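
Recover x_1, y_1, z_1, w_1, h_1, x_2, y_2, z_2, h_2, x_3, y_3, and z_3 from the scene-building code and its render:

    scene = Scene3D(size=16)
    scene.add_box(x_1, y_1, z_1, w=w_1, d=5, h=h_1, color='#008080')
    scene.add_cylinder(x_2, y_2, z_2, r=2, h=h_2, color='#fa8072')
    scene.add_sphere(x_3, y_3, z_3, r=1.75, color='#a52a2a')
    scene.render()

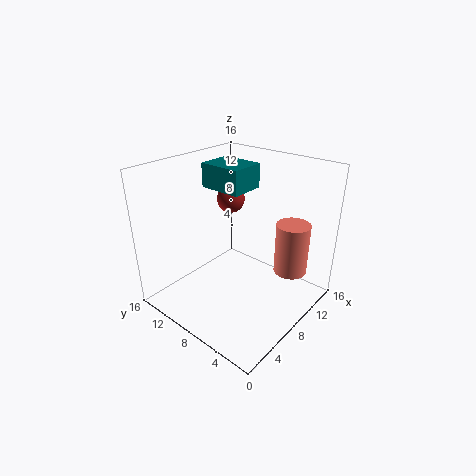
x_1 = 8, y_1 = 8.25, z_1 = 12.75, w_1 = 4, h_1 = 2.75, x_2 = 13.5, y_2 = 4.25, z_2 = 2.5, h_2 = 6.25, x_3 = 12.5, y_3 = 13, z_3 = 10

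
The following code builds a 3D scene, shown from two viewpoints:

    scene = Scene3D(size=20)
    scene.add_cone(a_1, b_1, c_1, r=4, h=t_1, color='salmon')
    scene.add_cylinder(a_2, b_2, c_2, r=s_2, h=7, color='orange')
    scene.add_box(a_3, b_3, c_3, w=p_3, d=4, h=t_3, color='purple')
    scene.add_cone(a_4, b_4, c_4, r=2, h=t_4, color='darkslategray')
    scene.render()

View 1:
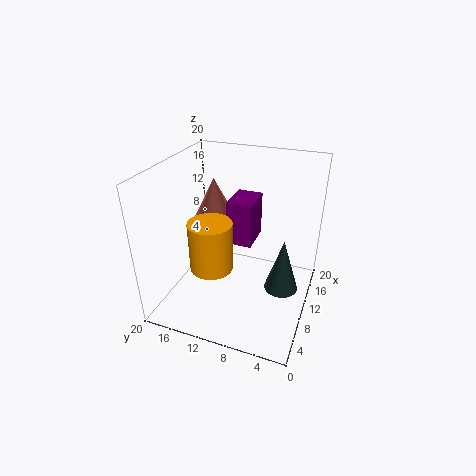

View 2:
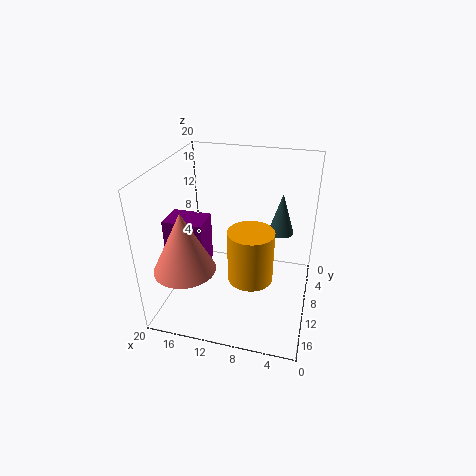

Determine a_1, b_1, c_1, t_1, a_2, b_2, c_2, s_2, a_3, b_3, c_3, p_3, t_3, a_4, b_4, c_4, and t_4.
a_1 = 15.5, b_1 = 16, c_1 = 8, t_1 = 8, a_2 = 7.5, b_2 = 13, c_2 = 6, s_2 = 3, a_3 = 14, b_3 = 9.5, c_3 = 6, p_3 = 5.5, t_3 = 7, a_4 = 5, b_4 = 2.5, c_4 = 7.5, t_4 = 6.5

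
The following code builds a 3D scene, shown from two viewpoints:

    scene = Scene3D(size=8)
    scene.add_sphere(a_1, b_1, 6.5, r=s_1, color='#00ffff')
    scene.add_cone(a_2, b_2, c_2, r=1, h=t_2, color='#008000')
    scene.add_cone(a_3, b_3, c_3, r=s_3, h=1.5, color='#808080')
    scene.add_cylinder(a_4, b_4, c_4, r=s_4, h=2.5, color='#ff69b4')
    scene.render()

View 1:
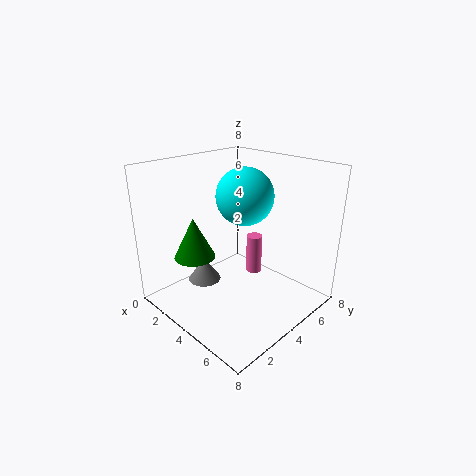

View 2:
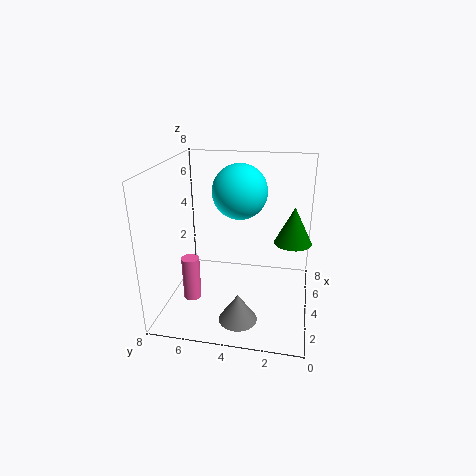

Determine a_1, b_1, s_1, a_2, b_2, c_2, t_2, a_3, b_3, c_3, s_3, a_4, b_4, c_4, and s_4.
a_1 = 4.5, b_1 = 4, s_1 = 1.5, a_2 = 4, b_2 = 1, c_2 = 4, t_2 = 2, a_3 = 1.5, b_3 = 3.5, c_3 = 0.5, s_3 = 1, a_4 = 3, b_4 = 6.5, c_4 = 0.5, s_4 = 0.5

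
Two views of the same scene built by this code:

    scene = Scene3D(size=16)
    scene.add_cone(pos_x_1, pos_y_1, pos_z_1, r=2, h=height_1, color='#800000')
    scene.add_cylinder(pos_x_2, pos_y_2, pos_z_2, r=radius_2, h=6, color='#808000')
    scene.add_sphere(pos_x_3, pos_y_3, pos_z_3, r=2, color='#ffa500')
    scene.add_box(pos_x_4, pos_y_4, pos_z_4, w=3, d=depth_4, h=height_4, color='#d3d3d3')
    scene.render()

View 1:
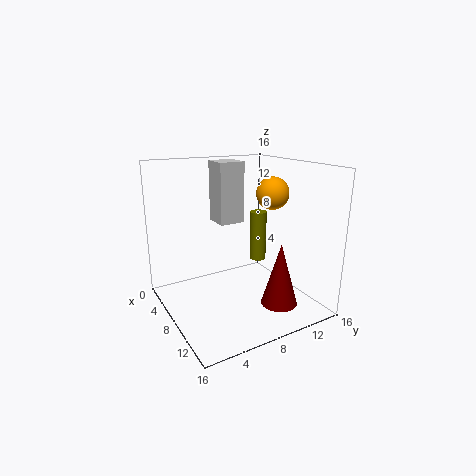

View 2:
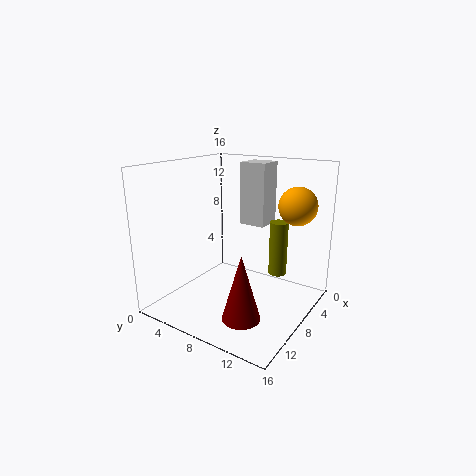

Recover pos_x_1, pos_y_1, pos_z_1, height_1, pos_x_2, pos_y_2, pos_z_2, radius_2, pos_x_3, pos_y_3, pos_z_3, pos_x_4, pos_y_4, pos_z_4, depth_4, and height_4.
pos_x_1 = 12
pos_y_1 = 11
pos_z_1 = 1
height_1 = 7
pos_x_2 = 6
pos_y_2 = 12
pos_z_2 = 4
radius_2 = 1
pos_x_3 = 6
pos_y_3 = 14
pos_z_3 = 12
pos_x_4 = 3
pos_y_4 = 7
pos_z_4 = 9
depth_4 = 3
height_4 = 7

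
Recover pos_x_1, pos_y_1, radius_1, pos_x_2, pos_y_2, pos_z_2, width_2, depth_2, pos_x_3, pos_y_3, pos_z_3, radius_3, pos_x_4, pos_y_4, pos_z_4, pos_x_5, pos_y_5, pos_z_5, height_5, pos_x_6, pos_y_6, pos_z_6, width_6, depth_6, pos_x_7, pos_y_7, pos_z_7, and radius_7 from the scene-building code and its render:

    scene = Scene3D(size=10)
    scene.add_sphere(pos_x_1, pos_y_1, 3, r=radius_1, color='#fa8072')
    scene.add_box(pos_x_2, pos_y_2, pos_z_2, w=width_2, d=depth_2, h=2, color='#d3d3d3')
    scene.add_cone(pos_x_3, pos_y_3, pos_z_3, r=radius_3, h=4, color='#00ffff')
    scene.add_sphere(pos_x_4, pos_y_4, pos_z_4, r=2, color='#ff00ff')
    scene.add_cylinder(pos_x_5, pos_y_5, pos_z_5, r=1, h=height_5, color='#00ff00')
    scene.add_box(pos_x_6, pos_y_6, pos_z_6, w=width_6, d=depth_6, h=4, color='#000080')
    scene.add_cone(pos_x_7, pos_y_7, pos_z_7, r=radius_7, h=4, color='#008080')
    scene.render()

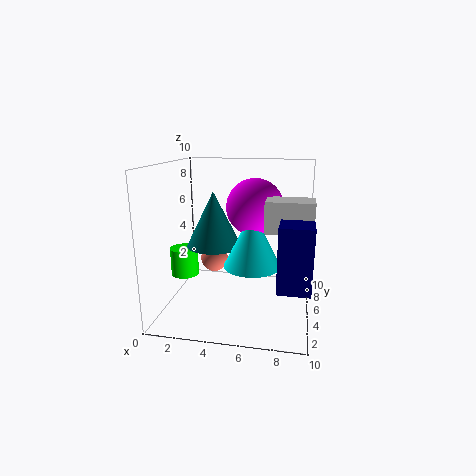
pos_x_1 = 3; pos_y_1 = 6; radius_1 = 1; pos_x_2 = 7; pos_y_2 = 3; pos_z_2 = 6; width_2 = 3; depth_2 = 2; pos_x_3 = 6; pos_y_3 = 5; pos_z_3 = 3; radius_3 = 2; pos_x_4 = 6; pos_y_4 = 6; pos_z_4 = 7; pos_x_5 = 1; pos_y_5 = 5; pos_z_5 = 2; height_5 = 2; pos_x_6 = 8; pos_y_6 = 1; pos_z_6 = 3; width_6 = 2; depth_6 = 2; pos_x_7 = 3; pos_y_7 = 6; pos_z_7 = 4; radius_7 = 2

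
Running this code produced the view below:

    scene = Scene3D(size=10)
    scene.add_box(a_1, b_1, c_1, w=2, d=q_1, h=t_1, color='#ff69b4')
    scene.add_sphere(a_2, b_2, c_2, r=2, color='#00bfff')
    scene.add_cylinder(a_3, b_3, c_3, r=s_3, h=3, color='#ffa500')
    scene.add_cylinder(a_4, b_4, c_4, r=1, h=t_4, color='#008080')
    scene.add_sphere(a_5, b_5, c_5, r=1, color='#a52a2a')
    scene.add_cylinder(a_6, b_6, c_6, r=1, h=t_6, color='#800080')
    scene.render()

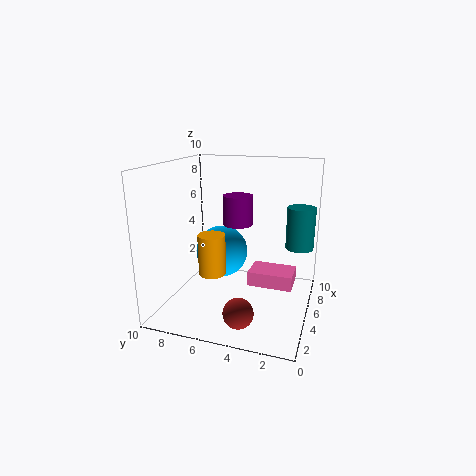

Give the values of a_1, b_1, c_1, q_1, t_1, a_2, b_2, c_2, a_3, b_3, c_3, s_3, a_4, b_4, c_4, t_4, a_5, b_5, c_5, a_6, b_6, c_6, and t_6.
a_1 = 4, b_1 = 1, c_1 = 2, q_1 = 3, t_1 = 1, a_2 = 7, b_2 = 7, c_2 = 3, a_3 = 5, b_3 = 7, c_3 = 2, s_3 = 1, a_4 = 7, b_4 = 1, c_4 = 4, t_4 = 3, a_5 = 2, b_5 = 4, c_5 = 1, a_6 = 5, b_6 = 5, c_6 = 6, t_6 = 2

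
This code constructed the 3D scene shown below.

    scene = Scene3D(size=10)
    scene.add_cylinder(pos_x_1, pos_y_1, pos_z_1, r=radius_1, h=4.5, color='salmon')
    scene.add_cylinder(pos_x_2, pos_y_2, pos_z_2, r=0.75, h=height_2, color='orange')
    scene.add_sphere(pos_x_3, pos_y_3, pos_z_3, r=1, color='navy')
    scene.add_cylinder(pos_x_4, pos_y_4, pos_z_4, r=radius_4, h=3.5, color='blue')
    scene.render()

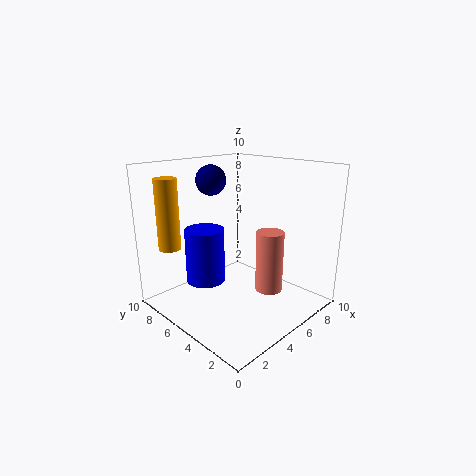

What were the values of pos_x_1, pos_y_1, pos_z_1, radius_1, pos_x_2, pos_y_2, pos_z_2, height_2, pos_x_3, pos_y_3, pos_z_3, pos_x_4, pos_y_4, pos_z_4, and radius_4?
pos_x_1 = 7; pos_y_1 = 3.75; pos_z_1 = 0.75; radius_1 = 1; pos_x_2 = 1.25; pos_y_2 = 7.75; pos_z_2 = 4.5; height_2 = 4.75; pos_x_3 = 3.75; pos_y_3 = 6.25; pos_z_3 = 9; pos_x_4 = 2.25; pos_y_4 = 5.25; pos_z_4 = 2.75; radius_4 = 1.25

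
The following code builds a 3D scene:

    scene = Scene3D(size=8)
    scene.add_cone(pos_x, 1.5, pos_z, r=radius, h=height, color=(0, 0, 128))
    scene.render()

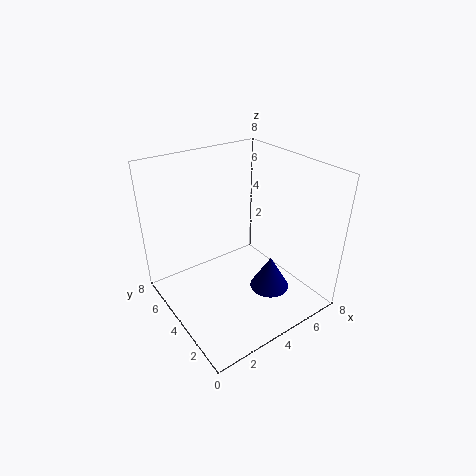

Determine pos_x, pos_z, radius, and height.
pos_x = 4.25, pos_z = 2.25, radius = 1, height = 1.75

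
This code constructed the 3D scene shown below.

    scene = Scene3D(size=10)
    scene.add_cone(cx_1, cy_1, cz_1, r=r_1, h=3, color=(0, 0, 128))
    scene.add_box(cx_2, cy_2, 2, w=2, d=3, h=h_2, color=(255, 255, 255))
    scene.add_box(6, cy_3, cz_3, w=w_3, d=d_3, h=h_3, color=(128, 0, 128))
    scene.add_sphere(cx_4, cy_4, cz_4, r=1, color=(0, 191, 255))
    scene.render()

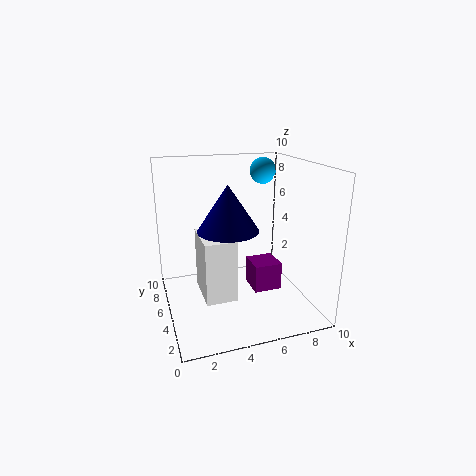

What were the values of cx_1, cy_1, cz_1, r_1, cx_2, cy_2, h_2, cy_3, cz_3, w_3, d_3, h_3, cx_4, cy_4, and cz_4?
cx_1 = 4; cy_1 = 4; cz_1 = 6; r_1 = 2; cx_2 = 2; cy_2 = 2; h_2 = 4; cy_3 = 4; cz_3 = 1; w_3 = 2; d_3 = 2; h_3 = 2; cx_4 = 8; cy_4 = 8; cz_4 = 9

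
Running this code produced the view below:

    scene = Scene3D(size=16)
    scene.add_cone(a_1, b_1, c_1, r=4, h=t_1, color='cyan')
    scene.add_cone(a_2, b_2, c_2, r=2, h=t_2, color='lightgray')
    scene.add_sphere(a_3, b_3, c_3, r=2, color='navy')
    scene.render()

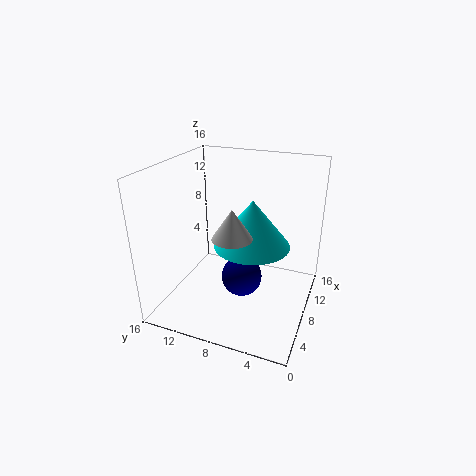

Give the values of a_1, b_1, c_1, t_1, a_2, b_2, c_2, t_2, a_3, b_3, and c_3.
a_1 = 7, b_1 = 6, c_1 = 8, t_1 = 5, a_2 = 4, b_2 = 7, c_2 = 10, t_2 = 3, a_3 = 4, b_3 = 6, c_3 = 6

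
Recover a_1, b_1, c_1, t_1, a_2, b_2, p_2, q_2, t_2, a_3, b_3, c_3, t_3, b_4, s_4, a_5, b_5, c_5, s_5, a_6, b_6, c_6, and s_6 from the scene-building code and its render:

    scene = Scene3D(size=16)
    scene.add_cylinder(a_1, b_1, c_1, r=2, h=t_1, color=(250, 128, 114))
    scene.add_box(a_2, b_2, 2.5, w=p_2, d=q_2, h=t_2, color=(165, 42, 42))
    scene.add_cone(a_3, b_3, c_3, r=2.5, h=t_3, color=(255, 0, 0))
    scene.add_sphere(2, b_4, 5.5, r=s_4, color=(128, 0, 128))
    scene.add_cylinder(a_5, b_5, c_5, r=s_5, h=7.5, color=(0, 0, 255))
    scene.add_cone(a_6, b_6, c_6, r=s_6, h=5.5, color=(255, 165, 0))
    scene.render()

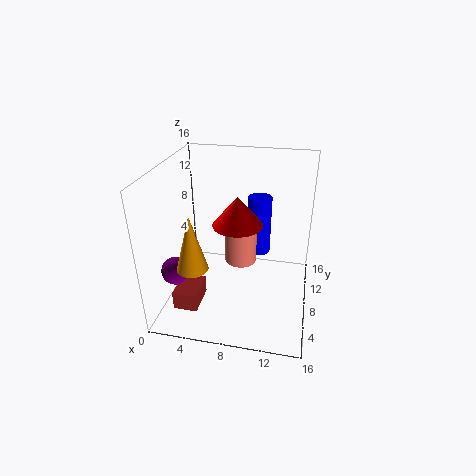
a_1 = 7.5; b_1 = 12; c_1 = 2.5; t_1 = 5.5; a_2 = 2.5; b_2 = 1.5; p_2 = 2.5; q_2 = 3.5; t_2 = 2; a_3 = 8.5; b_3 = 5.5; c_3 = 11; t_3 = 3; b_4 = 4; s_4 = 1.5; a_5 = 9.5; b_5 = 14; c_5 = 3; s_5 = 1.5; a_6 = 5; b_6 = 1.5; c_6 = 8; s_6 = 1.5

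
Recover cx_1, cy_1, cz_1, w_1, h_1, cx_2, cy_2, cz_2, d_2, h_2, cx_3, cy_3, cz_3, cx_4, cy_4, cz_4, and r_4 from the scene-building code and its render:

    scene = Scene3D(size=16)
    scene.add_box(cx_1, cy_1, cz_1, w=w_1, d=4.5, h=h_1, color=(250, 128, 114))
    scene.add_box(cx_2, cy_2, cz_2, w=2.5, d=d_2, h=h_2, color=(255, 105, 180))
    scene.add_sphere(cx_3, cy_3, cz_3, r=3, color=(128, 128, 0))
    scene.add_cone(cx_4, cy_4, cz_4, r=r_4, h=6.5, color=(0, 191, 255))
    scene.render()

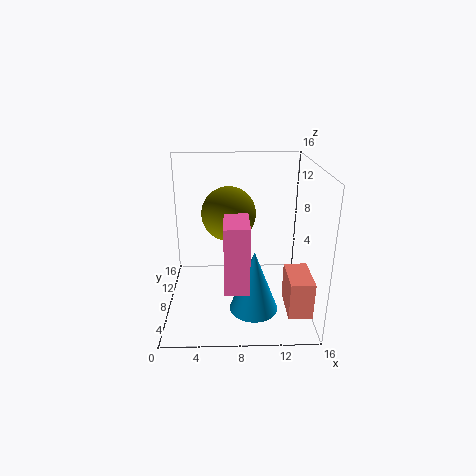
cx_1 = 13, cy_1 = 2, cz_1 = 1.5, w_1 = 2.5, h_1 = 4, cx_2 = 6.5, cy_2 = 2, cz_2 = 4.5, d_2 = 4.5, h_2 = 7, cx_3 = 7, cy_3 = 9, cz_3 = 10.5, cx_4 = 9.5, cy_4 = 3.5, cz_4 = 2, r_4 = 2.5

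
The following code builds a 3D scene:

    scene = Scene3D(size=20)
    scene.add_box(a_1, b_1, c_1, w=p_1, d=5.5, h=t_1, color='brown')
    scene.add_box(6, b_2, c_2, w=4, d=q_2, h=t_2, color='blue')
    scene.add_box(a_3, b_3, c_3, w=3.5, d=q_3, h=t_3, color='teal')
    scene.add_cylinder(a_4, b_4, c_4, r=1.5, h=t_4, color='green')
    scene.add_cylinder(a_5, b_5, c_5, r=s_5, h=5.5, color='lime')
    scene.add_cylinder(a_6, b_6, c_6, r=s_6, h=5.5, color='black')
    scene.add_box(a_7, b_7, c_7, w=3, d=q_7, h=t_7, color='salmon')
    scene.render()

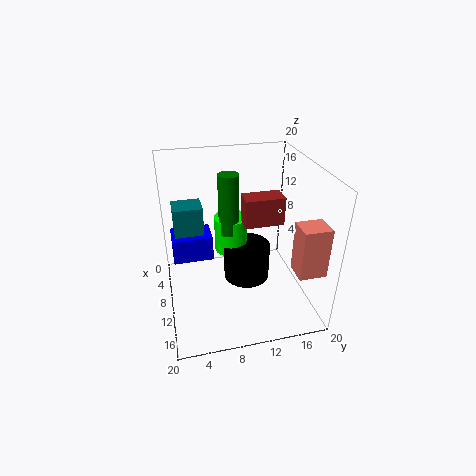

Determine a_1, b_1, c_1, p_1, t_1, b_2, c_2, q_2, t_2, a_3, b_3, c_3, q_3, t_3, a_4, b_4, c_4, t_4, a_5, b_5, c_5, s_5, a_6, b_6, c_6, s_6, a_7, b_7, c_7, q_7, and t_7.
a_1 = 7.5, b_1 = 11, c_1 = 11.5, p_1 = 3, t_1 = 4, b_2 = 1, c_2 = 7, q_2 = 5.5, t_2 = 3.5, a_3 = 5.5, b_3 = 1.5, c_3 = 6.5, q_3 = 4, t_3 = 8, a_4 = 6.5, b_4 = 9.5, c_4 = 9, t_4 = 9, a_5 = 5.5, b_5 = 10, c_5 = 5.5, s_5 = 2.5, a_6 = 7.5, b_6 = 12, c_6 = 1.5, s_6 = 3.5, a_7 = 16, b_7 = 15.5, c_7 = 8.5, q_7 = 3.5, t_7 = 6.5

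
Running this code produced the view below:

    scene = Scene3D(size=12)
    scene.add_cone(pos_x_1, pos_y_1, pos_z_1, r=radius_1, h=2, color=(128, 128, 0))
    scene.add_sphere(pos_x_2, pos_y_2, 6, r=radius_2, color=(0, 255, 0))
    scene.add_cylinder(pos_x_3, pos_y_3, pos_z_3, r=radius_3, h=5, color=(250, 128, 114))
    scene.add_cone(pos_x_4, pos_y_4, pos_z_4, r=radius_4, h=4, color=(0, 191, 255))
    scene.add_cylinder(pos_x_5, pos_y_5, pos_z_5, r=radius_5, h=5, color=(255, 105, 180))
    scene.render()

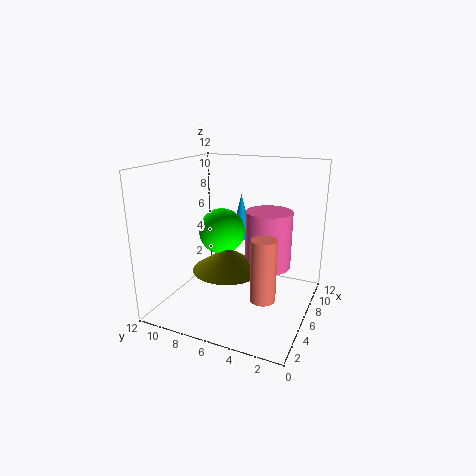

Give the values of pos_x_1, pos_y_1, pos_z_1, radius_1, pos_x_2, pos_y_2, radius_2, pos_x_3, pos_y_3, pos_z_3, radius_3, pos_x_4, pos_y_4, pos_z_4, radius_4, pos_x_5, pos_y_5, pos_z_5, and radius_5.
pos_x_1 = 6
pos_y_1 = 7
pos_z_1 = 3
radius_1 = 3
pos_x_2 = 7
pos_y_2 = 8
radius_2 = 2
pos_x_3 = 4
pos_y_3 = 3
pos_z_3 = 2
radius_3 = 1
pos_x_4 = 9
pos_y_4 = 7
pos_z_4 = 5
radius_4 = 1
pos_x_5 = 8
pos_y_5 = 4
pos_z_5 = 3
radius_5 = 2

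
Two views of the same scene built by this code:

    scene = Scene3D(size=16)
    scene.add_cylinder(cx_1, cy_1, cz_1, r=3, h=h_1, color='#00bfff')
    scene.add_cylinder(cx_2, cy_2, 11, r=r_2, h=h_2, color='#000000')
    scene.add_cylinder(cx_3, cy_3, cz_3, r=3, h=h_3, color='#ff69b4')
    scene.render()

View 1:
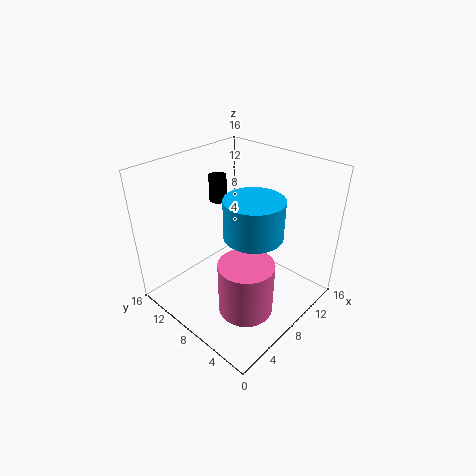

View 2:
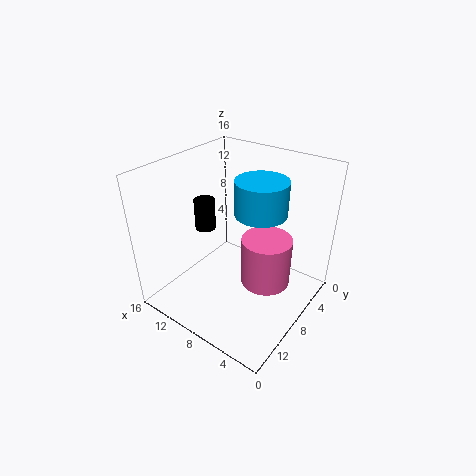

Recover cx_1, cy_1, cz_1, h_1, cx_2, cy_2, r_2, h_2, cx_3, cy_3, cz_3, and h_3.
cx_1 = 7, cy_1 = 5, cz_1 = 10, h_1 = 4, cx_2 = 9, cy_2 = 12, r_2 = 1, h_2 = 3, cx_3 = 6, cy_3 = 5, cz_3 = 1, h_3 = 6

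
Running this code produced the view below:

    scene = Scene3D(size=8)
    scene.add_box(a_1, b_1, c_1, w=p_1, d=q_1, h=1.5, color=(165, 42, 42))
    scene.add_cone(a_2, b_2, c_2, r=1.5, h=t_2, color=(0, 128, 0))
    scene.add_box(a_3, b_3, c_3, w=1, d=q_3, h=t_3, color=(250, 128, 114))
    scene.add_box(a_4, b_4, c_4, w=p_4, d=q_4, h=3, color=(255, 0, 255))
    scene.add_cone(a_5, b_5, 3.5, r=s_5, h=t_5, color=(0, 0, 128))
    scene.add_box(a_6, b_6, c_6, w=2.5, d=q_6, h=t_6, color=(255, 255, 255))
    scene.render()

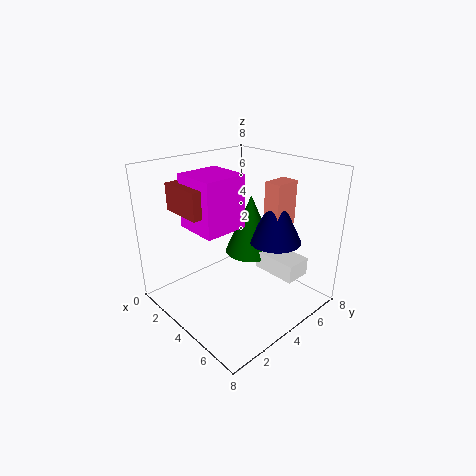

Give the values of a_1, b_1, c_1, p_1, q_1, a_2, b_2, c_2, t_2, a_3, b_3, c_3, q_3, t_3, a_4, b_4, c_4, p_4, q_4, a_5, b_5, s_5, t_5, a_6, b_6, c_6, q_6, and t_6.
a_1 = 1, b_1 = 1.5, c_1 = 5.5, p_1 = 2.5, q_1 = 2, a_2 = 3.5, b_2 = 5.5, c_2 = 2.5, t_2 = 3.5, a_3 = 4.5, b_3 = 5.5, c_3 = 4.5, q_3 = 1.5, t_3 = 2.5, a_4 = 1.5, b_4 = 2, c_4 = 4.5, p_4 = 2.5, q_4 = 2.5, a_5 = 5, b_5 = 6, s_5 = 1.5, t_5 = 3, a_6 = 4.5, b_6 = 5, c_6 = 2, q_6 = 1.5, t_6 = 1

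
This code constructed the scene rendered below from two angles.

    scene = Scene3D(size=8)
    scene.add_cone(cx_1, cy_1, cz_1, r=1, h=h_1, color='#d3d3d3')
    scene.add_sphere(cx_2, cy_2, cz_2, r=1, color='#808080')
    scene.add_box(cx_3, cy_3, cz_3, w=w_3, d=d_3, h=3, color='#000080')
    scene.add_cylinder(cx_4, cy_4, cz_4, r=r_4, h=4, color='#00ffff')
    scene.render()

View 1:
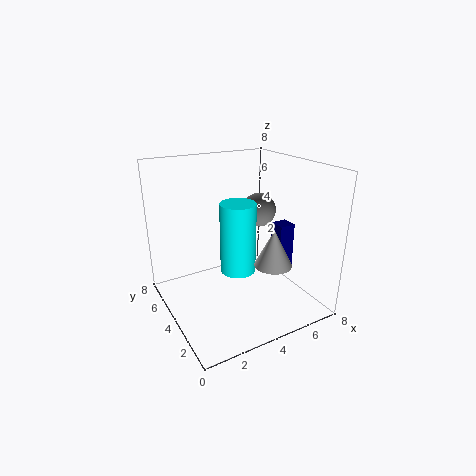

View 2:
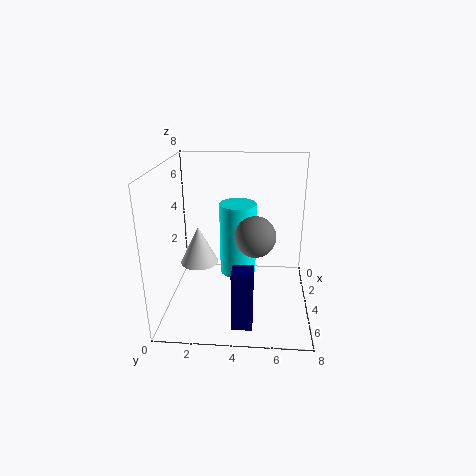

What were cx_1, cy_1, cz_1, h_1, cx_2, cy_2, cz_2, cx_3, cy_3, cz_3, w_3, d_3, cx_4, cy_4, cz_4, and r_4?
cx_1 = 5
cy_1 = 2
cz_1 = 3
h_1 = 2
cx_2 = 6
cy_2 = 5
cz_2 = 5
cx_3 = 7
cy_3 = 4
cz_3 = 1
w_3 = 1
d_3 = 1
cx_4 = 4
cy_4 = 4
cz_4 = 2
r_4 = 1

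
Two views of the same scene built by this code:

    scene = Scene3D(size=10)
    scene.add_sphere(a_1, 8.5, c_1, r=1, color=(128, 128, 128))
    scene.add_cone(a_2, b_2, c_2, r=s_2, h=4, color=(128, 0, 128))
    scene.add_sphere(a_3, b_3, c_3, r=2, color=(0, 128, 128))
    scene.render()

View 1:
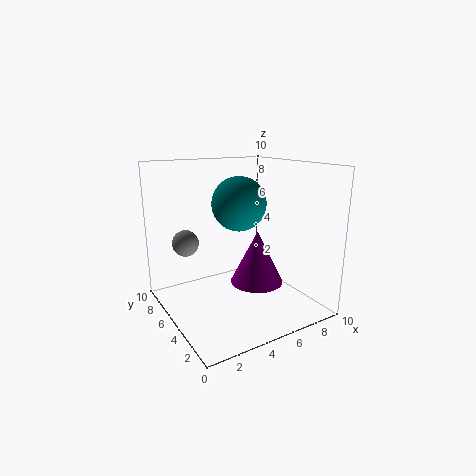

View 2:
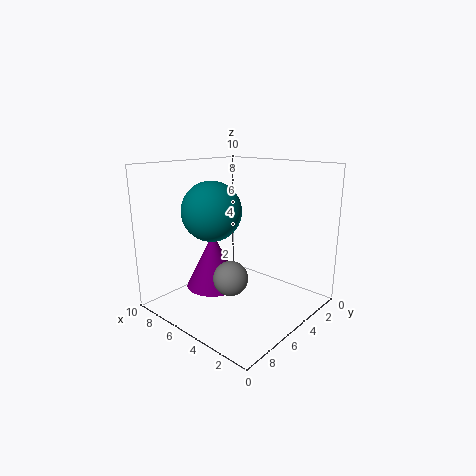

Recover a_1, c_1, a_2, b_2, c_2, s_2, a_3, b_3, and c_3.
a_1 = 2.5; c_1 = 4; a_2 = 7; b_2 = 5.5; c_2 = 1; s_2 = 2; a_3 = 6; b_3 = 6.5; c_3 = 7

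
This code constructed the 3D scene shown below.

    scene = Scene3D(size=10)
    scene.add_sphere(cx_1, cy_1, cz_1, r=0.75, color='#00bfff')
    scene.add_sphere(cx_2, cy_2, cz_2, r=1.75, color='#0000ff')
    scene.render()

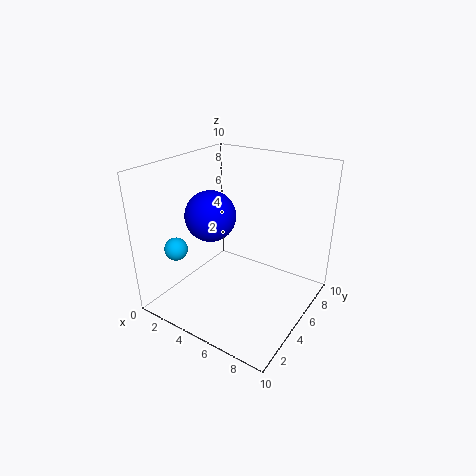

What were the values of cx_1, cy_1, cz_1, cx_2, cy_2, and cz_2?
cx_1 = 2.5; cy_1 = 1.5; cz_1 = 5; cx_2 = 3.25; cy_2 = 4.25; cz_2 = 6.5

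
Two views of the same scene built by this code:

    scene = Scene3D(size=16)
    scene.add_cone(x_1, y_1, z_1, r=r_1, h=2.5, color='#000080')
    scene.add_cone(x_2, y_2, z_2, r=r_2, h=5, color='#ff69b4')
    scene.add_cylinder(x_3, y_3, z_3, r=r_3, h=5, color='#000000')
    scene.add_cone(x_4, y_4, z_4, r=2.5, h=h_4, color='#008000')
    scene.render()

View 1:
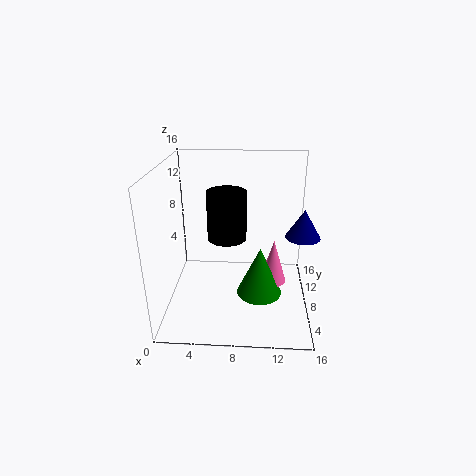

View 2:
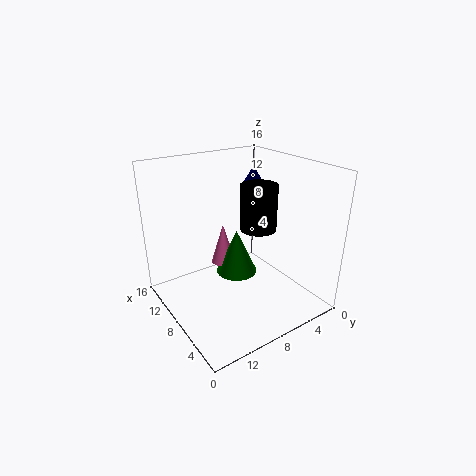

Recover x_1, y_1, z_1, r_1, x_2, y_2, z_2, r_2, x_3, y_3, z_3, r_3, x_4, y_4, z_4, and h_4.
x_1 = 14, y_1 = 1.5, z_1 = 11.5, r_1 = 1.5, x_2 = 12, y_2 = 7.5, z_2 = 3, r_2 = 1.5, x_3 = 7, y_3 = 6, z_3 = 9, r_3 = 2, x_4 = 10.5, y_4 = 6.5, z_4 = 2, h_4 = 5.5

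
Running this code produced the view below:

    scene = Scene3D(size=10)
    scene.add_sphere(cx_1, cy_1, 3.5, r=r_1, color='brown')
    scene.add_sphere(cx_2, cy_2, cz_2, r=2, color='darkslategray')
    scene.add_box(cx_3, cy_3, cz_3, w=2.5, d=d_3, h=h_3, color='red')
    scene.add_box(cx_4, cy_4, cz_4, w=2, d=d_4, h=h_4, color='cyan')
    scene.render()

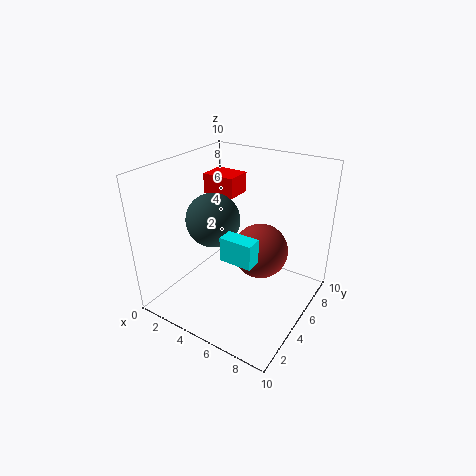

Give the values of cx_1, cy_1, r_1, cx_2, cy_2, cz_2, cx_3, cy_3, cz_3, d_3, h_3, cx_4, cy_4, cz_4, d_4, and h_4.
cx_1 = 6, cy_1 = 6.5, r_1 = 2, cx_2 = 2.5, cy_2 = 5.5, cz_2 = 5.5, cx_3 = 1, cy_3 = 6.5, cz_3 = 7, d_3 = 2, h_3 = 1.5, cx_4 = 6, cy_4 = 1.5, cz_4 = 5.5, d_4 = 1, h_4 = 1.5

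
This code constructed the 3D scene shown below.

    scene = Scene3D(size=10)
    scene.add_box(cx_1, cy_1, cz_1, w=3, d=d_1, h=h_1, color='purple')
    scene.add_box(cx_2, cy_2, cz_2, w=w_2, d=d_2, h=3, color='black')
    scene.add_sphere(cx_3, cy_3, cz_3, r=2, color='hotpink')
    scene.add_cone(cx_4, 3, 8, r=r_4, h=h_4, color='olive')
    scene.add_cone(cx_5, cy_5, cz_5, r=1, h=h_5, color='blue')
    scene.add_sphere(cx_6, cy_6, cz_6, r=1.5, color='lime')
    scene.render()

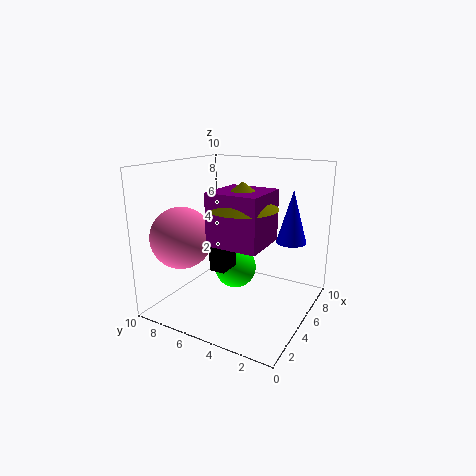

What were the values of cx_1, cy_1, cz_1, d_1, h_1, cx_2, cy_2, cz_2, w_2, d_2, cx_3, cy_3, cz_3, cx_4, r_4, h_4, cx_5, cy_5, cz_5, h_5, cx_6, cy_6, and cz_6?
cx_1 = 0.5
cy_1 = 1.5
cz_1 = 6
d_1 = 3
h_1 = 3
cx_2 = 1.5
cy_2 = 4
cz_2 = 4
w_2 = 1.5
d_2 = 1
cx_3 = 2
cy_3 = 7.5
cz_3 = 5.5
cx_4 = 2
r_4 = 2
h_4 = 1.5
cx_5 = 6
cy_5 = 1.5
cz_5 = 5
h_5 = 3.5
cx_6 = 5.5
cy_6 = 5.5
cz_6 = 2.5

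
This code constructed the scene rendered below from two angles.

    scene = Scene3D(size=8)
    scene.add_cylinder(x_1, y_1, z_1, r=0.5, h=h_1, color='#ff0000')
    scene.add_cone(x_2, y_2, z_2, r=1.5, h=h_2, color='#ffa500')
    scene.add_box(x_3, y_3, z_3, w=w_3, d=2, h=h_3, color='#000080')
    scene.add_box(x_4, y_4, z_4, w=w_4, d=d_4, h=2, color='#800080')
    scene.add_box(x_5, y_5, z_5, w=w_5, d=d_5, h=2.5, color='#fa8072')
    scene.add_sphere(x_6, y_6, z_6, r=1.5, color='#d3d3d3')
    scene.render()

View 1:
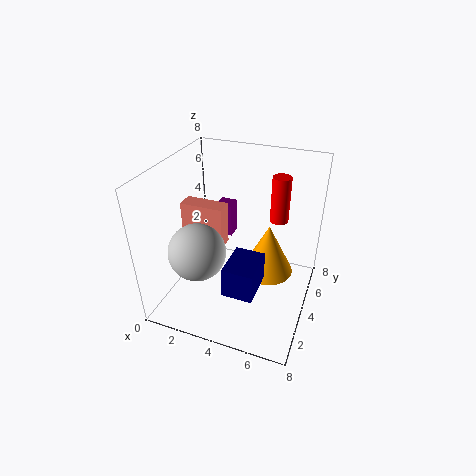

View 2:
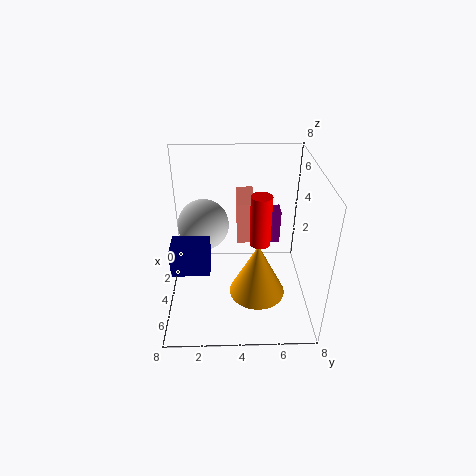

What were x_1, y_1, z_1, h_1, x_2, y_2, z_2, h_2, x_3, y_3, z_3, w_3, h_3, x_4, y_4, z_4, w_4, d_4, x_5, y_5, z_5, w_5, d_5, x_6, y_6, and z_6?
x_1 = 6, y_1 = 5, z_1 = 5, h_1 = 2.5, x_2 = 5.5, y_2 = 5, z_2 = 1.5, h_2 = 3, x_3 = 4.5, y_3 = 0.5, z_3 = 3, w_3 = 1.5, h_3 = 1.5, x_4 = 2, y_4 = 5.5, z_4 = 3, w_4 = 1, d_4 = 1, x_5 = 0.5, y_5 = 4, z_5 = 3, w_5 = 2.5, d_5 = 1, x_6 = 2.5, y_6 = 2, z_6 = 4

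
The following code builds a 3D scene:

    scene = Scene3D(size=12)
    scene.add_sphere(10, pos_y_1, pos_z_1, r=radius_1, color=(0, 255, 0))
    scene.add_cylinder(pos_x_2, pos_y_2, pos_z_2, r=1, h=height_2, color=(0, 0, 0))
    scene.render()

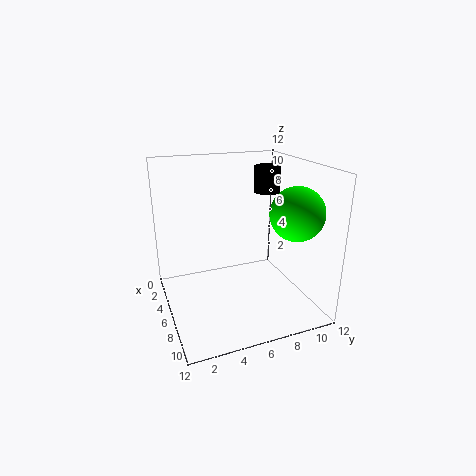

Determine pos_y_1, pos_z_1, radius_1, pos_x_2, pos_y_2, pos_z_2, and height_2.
pos_y_1 = 9, pos_z_1 = 9, radius_1 = 2, pos_x_2 = 7, pos_y_2 = 8, pos_z_2 = 10, height_2 = 2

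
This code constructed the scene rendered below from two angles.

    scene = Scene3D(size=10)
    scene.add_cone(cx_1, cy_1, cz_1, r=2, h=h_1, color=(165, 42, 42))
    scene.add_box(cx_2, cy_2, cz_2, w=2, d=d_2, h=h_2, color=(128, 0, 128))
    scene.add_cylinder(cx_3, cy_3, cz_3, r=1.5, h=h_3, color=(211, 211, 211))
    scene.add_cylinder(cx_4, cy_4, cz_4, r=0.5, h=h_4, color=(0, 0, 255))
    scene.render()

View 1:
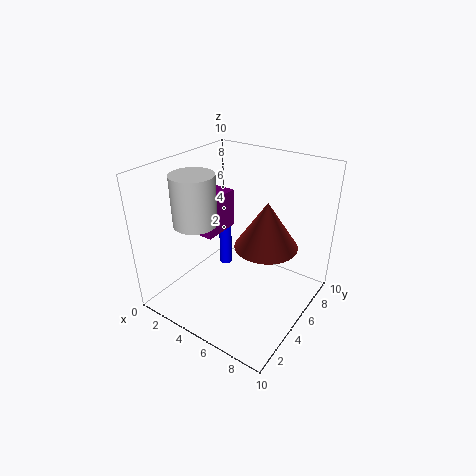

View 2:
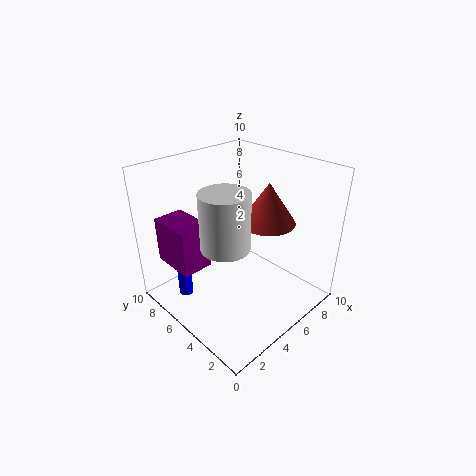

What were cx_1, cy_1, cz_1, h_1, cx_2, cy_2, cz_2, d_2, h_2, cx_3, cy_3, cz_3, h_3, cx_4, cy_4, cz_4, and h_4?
cx_1 = 7.5; cy_1 = 4.5; cz_1 = 5.5; h_1 = 3; cx_2 = 0.5; cy_2 = 5; cz_2 = 4; d_2 = 3; h_2 = 3; cx_3 = 2.5; cy_3 = 3.5; cz_3 = 6; h_3 = 3.5; cx_4 = 2; cy_4 = 7.5; cz_4 = 0.5; h_4 = 3.5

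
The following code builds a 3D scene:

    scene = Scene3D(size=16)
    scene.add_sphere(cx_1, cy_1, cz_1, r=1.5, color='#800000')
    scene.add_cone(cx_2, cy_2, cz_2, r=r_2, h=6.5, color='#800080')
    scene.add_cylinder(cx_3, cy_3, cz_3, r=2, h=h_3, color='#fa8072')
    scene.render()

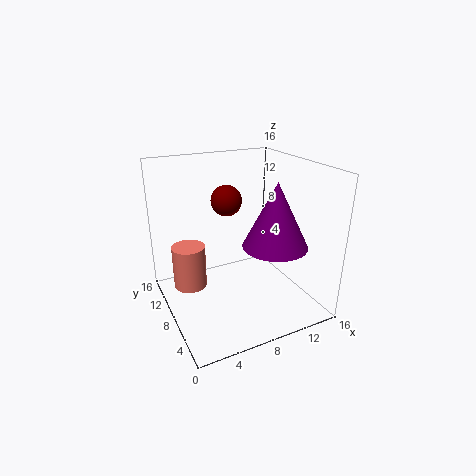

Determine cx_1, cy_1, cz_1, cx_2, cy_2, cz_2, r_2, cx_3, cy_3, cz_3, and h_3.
cx_1 = 5.75
cy_1 = 6
cz_1 = 13.25
cx_2 = 9.75
cy_2 = 3.25
cz_2 = 8.75
r_2 = 3.25
cx_3 = 3.5
cy_3 = 12.25
cz_3 = 0.75
h_3 = 5.25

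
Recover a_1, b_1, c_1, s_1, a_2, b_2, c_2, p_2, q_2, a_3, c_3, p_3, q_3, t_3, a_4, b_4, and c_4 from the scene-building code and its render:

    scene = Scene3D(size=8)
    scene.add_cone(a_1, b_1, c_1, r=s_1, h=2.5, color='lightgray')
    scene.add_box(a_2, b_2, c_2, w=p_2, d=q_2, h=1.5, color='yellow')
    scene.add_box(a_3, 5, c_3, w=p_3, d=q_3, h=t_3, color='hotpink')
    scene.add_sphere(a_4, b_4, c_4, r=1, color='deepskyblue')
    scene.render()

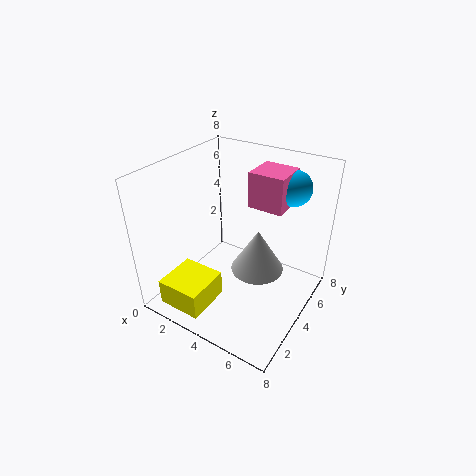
a_1 = 5, b_1 = 4.5, c_1 = 2, s_1 = 1.5, a_2 = 1, b_2 = 0.5, c_2 = 0.5, p_2 = 2.5, q_2 = 2.5, a_3 = 4, c_3 = 5.5, p_3 = 2, q_3 = 2, t_3 = 2, a_4 = 6, b_4 = 6.5, c_4 = 6.5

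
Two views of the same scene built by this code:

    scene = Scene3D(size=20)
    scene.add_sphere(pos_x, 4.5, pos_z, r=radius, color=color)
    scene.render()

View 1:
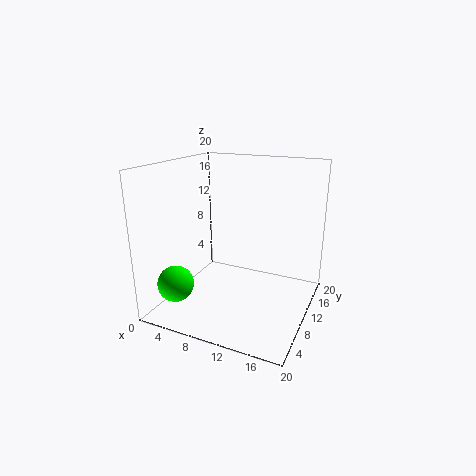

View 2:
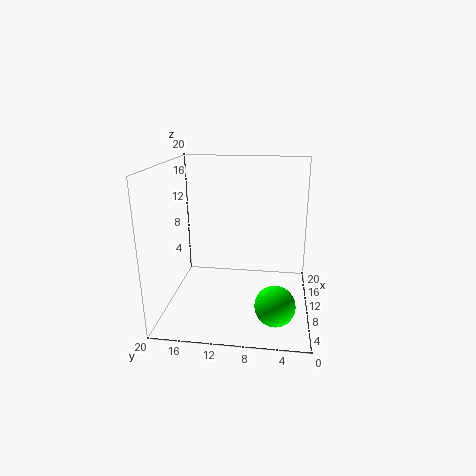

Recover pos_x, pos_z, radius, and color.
pos_x = 3
pos_z = 4
radius = 2.5
color = 'lime'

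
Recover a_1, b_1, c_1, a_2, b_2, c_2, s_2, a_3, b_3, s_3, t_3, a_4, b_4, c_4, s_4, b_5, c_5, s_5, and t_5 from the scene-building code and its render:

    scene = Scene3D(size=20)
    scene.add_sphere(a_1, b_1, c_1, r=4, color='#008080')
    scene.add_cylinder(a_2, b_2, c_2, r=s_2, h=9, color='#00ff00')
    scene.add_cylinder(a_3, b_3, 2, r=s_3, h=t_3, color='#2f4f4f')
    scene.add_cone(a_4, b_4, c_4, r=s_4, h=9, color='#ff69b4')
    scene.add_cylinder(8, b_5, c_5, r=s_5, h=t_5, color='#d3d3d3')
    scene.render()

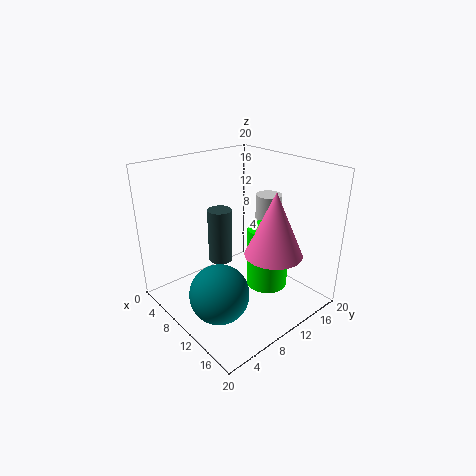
a_1 = 12, b_1 = 5, c_1 = 4, a_2 = 12, b_2 = 14, c_2 = 2, s_2 = 3, a_3 = 2, b_3 = 13, s_3 = 2, t_3 = 9, a_4 = 14, b_4 = 13, c_4 = 8, s_4 = 4, b_5 = 18, c_5 = 9, s_5 = 2, t_5 = 5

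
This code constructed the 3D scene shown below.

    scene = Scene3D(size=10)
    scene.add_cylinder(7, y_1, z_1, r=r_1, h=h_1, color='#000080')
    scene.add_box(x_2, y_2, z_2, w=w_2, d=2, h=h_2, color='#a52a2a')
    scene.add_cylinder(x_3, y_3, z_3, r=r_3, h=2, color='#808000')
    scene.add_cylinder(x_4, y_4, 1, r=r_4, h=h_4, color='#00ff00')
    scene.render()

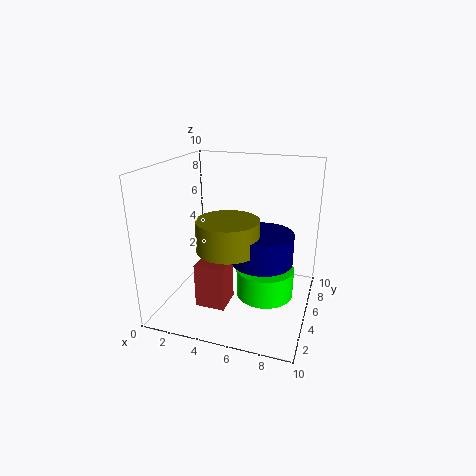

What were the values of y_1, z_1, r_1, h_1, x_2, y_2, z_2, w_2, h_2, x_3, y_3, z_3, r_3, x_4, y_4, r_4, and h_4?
y_1 = 4
z_1 = 4
r_1 = 2
h_1 = 2
x_2 = 3
y_2 = 2
z_2 = 1
w_2 = 2
h_2 = 3
x_3 = 5
y_3 = 3
z_3 = 5
r_3 = 2
x_4 = 7
y_4 = 5
r_4 = 2
h_4 = 2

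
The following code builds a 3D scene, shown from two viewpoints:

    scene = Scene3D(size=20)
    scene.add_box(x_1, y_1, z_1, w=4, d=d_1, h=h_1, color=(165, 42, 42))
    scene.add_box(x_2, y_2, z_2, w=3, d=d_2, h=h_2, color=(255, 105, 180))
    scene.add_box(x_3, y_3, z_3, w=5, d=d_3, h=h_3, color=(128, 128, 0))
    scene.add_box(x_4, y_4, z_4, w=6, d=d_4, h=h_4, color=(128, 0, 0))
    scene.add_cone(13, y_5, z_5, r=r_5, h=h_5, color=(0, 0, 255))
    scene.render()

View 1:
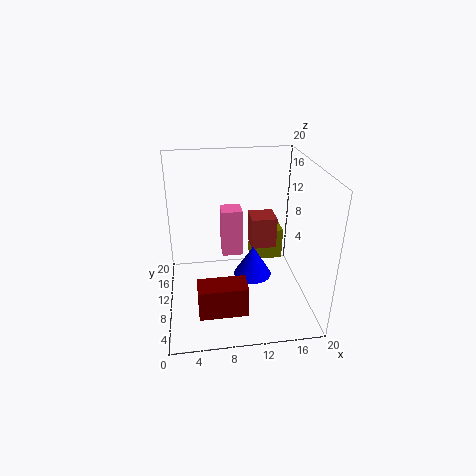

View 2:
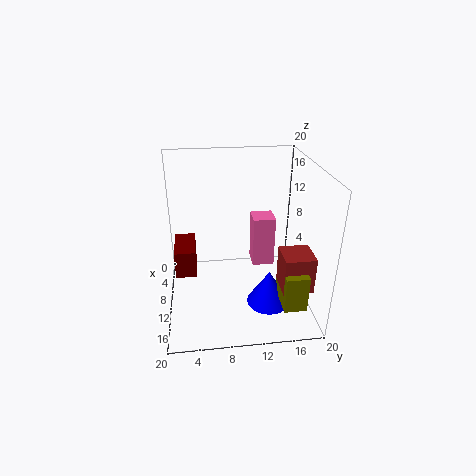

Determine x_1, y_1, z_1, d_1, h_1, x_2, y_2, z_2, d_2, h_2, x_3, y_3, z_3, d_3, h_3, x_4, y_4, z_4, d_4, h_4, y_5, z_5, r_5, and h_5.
x_1 = 13, y_1 = 15, z_1 = 5, d_1 = 4, h_1 = 5, x_2 = 8, y_2 = 12, z_2 = 6, d_2 = 3, h_2 = 7, x_3 = 13, y_3 = 15, z_3 = 3, d_3 = 3, h_3 = 5, x_4 = 4, y_4 = 1, z_4 = 4, d_4 = 3, h_4 = 4, y_5 = 14, z_5 = 1, r_5 = 3, h_5 = 5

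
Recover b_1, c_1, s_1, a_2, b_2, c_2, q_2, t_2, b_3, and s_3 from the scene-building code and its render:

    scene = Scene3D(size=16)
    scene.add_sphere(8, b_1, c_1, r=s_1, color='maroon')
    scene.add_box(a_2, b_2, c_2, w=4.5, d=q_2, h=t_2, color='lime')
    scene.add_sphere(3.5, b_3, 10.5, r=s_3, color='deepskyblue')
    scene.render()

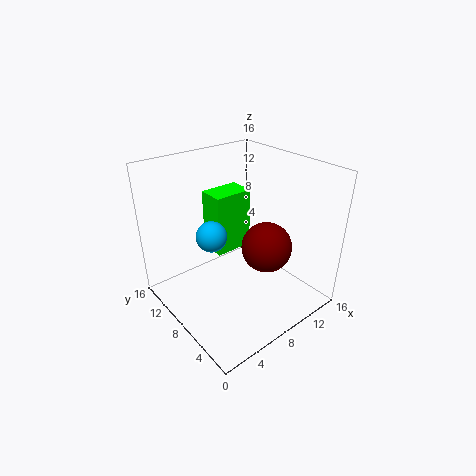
b_1 = 3.5, c_1 = 9, s_1 = 2.5, a_2 = 6.5, b_2 = 9.5, c_2 = 5.5, q_2 = 3, t_2 = 7, b_3 = 6.5, s_3 = 1.5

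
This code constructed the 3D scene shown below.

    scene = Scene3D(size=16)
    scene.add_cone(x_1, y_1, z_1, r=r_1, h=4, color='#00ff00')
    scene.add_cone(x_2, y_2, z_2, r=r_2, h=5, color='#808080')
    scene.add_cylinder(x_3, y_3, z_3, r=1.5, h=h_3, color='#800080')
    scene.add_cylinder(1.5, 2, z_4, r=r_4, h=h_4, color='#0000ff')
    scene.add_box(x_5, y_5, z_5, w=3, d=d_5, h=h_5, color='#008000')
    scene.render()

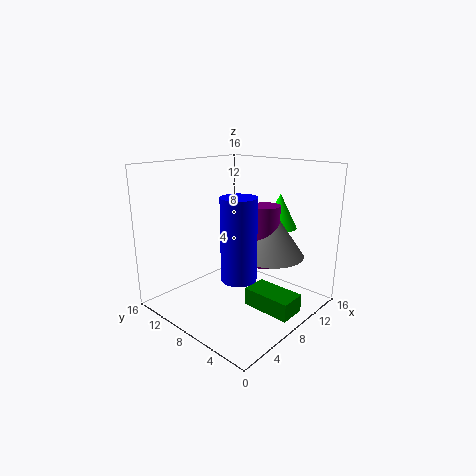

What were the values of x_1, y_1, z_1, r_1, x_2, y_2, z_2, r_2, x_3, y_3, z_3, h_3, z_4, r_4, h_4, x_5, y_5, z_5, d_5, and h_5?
x_1 = 13
y_1 = 6
z_1 = 8.5
r_1 = 2
x_2 = 9.5
y_2 = 4.5
z_2 = 6.5
r_2 = 3.5
x_3 = 9
y_3 = 5
z_3 = 5.5
h_3 = 6.5
z_4 = 7.5
r_4 = 1.5
h_4 = 7
x_5 = 7.5
y_5 = 1
z_5 = 0.5
d_5 = 5.5
h_5 = 2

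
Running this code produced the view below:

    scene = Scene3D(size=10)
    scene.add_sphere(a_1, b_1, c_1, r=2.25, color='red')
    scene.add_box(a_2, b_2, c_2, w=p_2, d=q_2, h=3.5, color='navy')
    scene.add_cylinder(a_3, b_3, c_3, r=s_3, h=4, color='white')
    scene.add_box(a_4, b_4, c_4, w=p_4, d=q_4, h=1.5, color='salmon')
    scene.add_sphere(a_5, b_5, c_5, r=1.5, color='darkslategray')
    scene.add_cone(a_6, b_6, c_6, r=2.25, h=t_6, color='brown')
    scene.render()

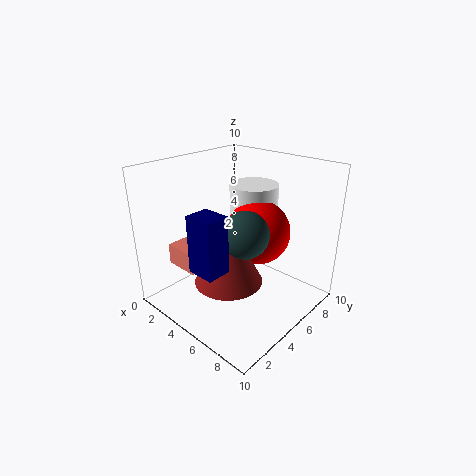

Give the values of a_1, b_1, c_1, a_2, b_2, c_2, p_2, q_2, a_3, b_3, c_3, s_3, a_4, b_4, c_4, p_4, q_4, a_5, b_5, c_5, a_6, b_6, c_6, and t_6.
a_1 = 5.75, b_1 = 6.25, c_1 = 5.25, a_2 = 5.5, b_2 = 0.25, c_2 = 4.75, p_2 = 1.75, q_2 = 1.5, a_3 = 4.5, b_3 = 7.25, c_3 = 4.25, s_3 = 1.75, a_4 = 1, b_4 = 2, c_4 = 2.75, p_4 = 2.5, q_4 = 2.5, a_5 = 6.75, b_5 = 3.75, c_5 = 6.25, a_6 = 5.75, b_6 = 3.25, c_6 = 2.75, t_6 = 4.25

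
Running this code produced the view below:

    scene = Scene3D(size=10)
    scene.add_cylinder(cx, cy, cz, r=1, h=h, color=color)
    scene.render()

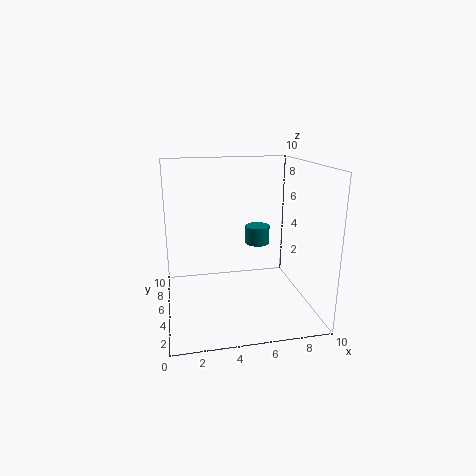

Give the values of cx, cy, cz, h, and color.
cx = 7.5; cy = 9; cz = 3; h = 1.5; color = 'teal'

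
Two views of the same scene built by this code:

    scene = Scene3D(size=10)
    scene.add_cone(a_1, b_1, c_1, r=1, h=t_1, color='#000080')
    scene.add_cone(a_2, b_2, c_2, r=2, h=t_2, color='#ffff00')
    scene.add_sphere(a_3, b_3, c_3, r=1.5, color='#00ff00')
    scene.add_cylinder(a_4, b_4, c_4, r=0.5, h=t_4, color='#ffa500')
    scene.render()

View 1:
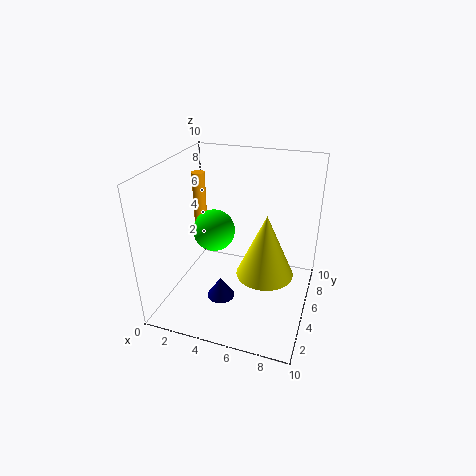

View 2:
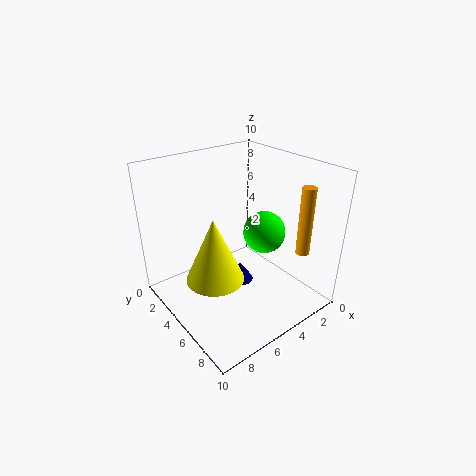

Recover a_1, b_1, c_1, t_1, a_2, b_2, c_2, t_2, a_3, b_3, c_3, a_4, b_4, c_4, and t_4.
a_1 = 4
b_1 = 4
c_1 = 0.5
t_1 = 1.5
a_2 = 7
b_2 = 5
c_2 = 2.5
t_2 = 4.5
a_3 = 3
b_3 = 5.5
c_3 = 5
a_4 = 1
b_4 = 7.5
c_4 = 3.5
t_4 = 5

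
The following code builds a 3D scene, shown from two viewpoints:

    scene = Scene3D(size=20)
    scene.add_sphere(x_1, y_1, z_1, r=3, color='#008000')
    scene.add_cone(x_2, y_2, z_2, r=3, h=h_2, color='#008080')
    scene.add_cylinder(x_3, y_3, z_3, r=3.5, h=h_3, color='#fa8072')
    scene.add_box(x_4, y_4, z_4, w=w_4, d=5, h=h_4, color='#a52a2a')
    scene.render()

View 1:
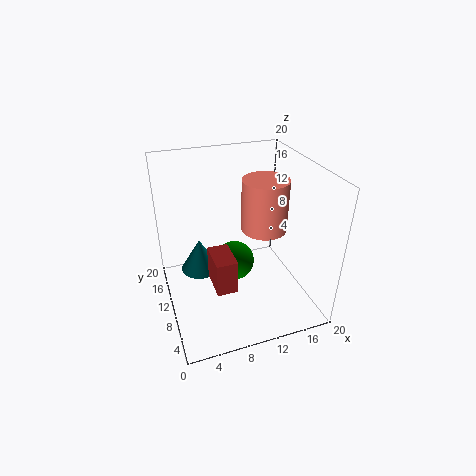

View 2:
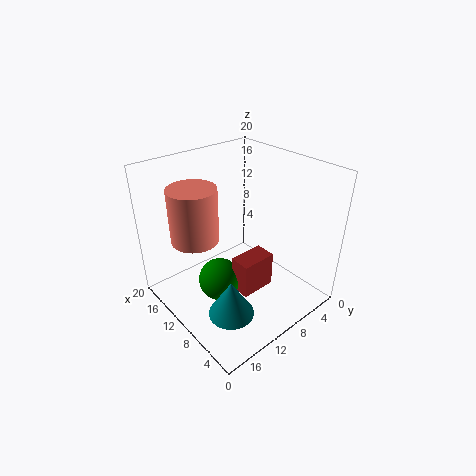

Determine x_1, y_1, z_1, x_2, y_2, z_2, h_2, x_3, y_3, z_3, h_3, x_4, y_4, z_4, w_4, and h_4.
x_1 = 10.5, y_1 = 13, z_1 = 4, x_2 = 5.5, y_2 = 15, z_2 = 2.5, h_2 = 5, x_3 = 15.5, y_3 = 13.5, z_3 = 8.5, h_3 = 8, x_4 = 6, y_4 = 7, z_4 = 3, w_4 = 3, h_4 = 5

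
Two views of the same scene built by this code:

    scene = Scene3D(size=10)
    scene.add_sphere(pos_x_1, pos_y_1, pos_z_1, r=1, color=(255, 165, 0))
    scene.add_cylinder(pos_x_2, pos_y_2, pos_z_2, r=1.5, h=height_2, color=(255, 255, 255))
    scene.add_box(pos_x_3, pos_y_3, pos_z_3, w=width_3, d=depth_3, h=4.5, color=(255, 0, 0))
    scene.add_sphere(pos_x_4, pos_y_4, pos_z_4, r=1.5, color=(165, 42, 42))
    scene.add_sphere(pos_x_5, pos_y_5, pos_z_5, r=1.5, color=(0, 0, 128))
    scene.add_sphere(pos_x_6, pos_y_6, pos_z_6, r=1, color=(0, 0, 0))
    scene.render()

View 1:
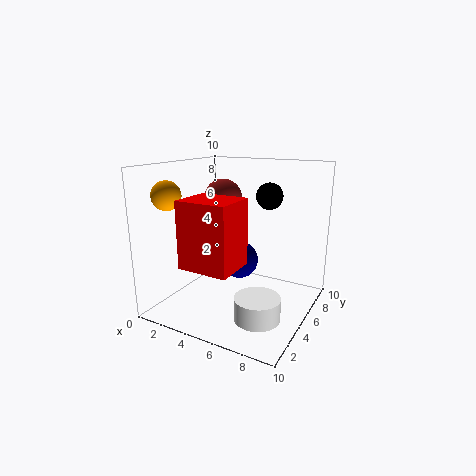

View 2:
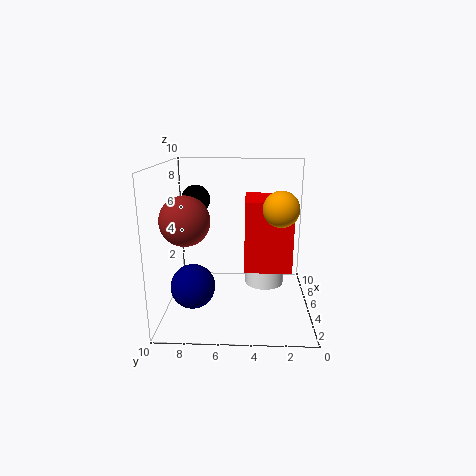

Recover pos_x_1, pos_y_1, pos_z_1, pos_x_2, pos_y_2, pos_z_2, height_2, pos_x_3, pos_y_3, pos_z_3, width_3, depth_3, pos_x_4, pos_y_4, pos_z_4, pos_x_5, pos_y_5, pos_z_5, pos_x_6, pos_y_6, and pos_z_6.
pos_x_1 = 1, pos_y_1 = 2.5, pos_z_1 = 8, pos_x_2 = 7.5, pos_y_2 = 3, pos_z_2 = 0.5, height_2 = 1.5, pos_x_3 = 2.5, pos_y_3 = 1.5, pos_z_3 = 3.5, width_3 = 3.5, depth_3 = 3, pos_x_4 = 2, pos_y_4 = 8, pos_z_4 = 7, pos_x_5 = 3.5, pos_y_5 = 8, pos_z_5 = 2, pos_x_6 = 6, pos_y_6 = 8, pos_z_6 = 7.5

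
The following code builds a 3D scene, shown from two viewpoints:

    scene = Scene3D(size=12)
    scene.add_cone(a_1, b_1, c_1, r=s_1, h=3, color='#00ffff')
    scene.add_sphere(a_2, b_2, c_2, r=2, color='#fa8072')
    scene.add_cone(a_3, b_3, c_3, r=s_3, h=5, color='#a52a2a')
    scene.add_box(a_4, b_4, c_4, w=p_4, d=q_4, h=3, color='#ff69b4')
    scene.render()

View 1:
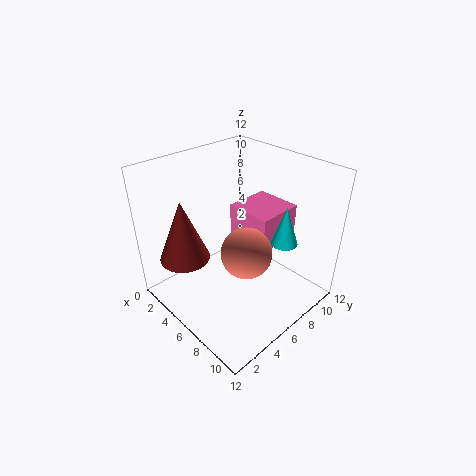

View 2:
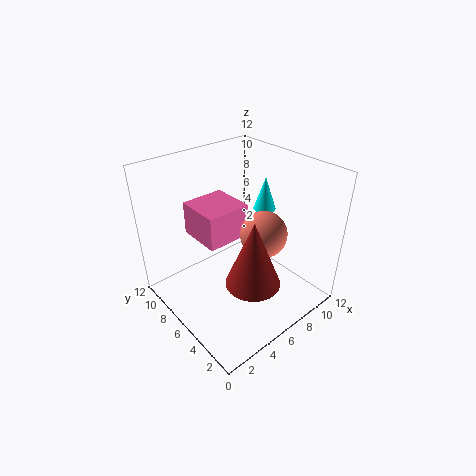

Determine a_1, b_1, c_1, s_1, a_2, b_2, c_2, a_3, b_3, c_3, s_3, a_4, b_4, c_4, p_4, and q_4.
a_1 = 10; b_1 = 7; c_1 = 7; s_1 = 1; a_2 = 8; b_2 = 5; c_2 = 6; a_3 = 4; b_3 = 2; c_3 = 5; s_3 = 2; a_4 = 4; b_4 = 7; c_4 = 5; p_4 = 4; q_4 = 4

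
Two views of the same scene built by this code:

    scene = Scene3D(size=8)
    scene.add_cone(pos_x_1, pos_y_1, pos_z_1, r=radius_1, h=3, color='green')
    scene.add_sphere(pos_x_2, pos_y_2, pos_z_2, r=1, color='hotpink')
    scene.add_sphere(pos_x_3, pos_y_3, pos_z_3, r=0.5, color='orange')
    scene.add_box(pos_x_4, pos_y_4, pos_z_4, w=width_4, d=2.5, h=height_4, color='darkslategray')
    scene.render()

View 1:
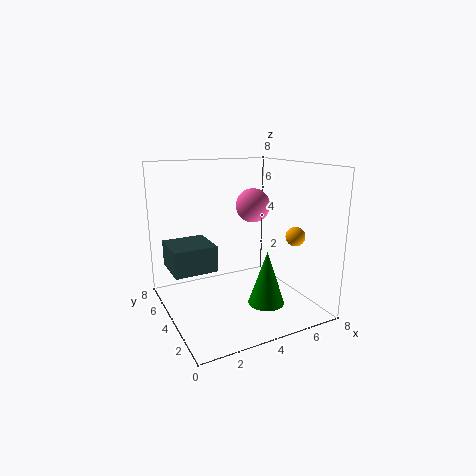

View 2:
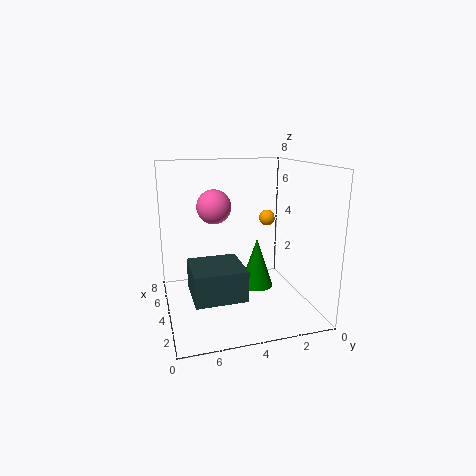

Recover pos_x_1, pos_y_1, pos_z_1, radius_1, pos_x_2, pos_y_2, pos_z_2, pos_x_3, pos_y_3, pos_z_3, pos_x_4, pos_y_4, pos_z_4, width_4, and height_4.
pos_x_1 = 5; pos_y_1 = 2.5; pos_z_1 = 0.5; radius_1 = 1; pos_x_2 = 5.5; pos_y_2 = 5; pos_z_2 = 5.5; pos_x_3 = 6; pos_y_3 = 1.5; pos_z_3 = 4.5; pos_x_4 = 0.5; pos_y_4 = 4.5; pos_z_4 = 2; width_4 = 2.5; height_4 = 1.5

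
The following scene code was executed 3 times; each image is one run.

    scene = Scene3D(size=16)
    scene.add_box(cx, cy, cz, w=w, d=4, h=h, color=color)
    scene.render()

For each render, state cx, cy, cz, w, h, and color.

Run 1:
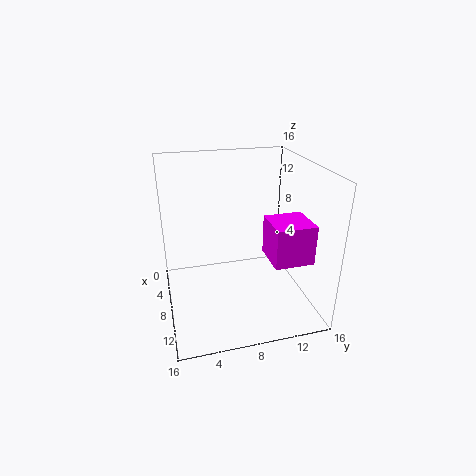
cx = 10.5; cy = 10; cz = 7.5; w = 4; h = 4; color = 'magenta'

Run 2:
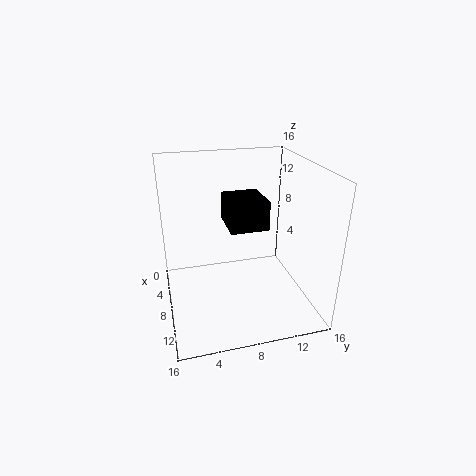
cx = 6.5; cy = 6.5; cz = 10; w = 4.5; h = 3; color = 'black'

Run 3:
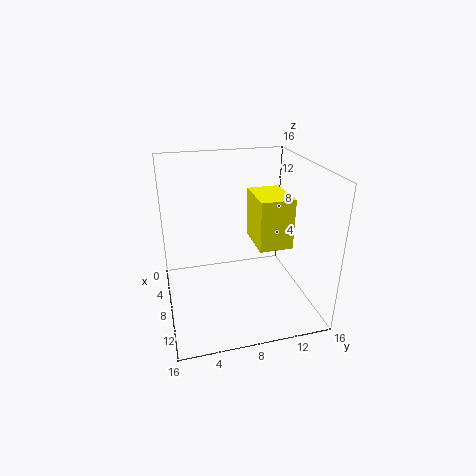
cx = 3; cy = 10.5; cz = 6; w = 5.5; h = 6; color = 'yellow'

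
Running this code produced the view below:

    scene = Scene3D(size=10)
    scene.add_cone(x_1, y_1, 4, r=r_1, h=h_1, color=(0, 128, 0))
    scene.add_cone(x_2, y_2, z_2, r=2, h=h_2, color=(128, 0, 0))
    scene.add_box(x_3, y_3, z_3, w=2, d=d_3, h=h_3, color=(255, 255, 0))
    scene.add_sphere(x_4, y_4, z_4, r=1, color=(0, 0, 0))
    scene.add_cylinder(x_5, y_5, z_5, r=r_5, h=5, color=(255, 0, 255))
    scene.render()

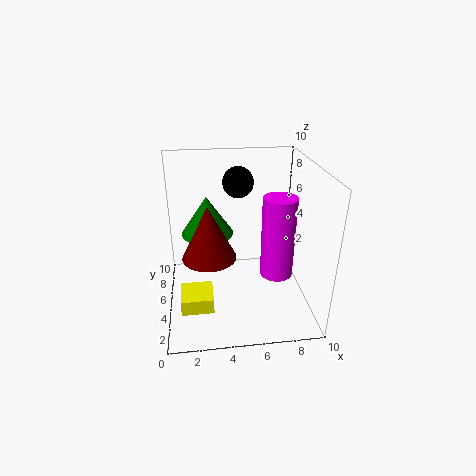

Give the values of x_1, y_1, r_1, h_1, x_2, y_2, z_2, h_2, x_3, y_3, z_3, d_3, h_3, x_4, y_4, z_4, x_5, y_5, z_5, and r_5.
x_1 = 3
y_1 = 8
r_1 = 2
h_1 = 3
x_2 = 3
y_2 = 6
z_2 = 3
h_2 = 4
x_3 = 1
y_3 = 1
z_3 = 2
d_3 = 2
h_3 = 1
x_4 = 5
y_4 = 5
z_4 = 9
x_5 = 7
y_5 = 2
z_5 = 4
r_5 = 1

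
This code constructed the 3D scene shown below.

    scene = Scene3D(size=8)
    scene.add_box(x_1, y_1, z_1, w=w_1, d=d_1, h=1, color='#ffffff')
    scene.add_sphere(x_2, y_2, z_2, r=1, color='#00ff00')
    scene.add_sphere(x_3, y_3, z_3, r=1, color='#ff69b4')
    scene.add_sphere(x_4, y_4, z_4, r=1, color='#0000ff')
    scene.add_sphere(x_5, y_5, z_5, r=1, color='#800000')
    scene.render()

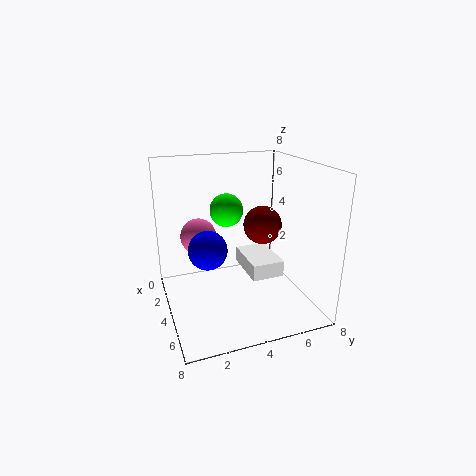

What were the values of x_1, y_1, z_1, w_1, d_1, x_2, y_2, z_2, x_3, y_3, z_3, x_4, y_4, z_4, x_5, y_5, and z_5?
x_1 = 1
y_1 = 5
z_1 = 1
w_1 = 3
d_1 = 2
x_2 = 2
y_2 = 4
z_2 = 5
x_3 = 3
y_3 = 2
z_3 = 4
x_4 = 5
y_4 = 2
z_4 = 4
x_5 = 5
y_5 = 5
z_5 = 5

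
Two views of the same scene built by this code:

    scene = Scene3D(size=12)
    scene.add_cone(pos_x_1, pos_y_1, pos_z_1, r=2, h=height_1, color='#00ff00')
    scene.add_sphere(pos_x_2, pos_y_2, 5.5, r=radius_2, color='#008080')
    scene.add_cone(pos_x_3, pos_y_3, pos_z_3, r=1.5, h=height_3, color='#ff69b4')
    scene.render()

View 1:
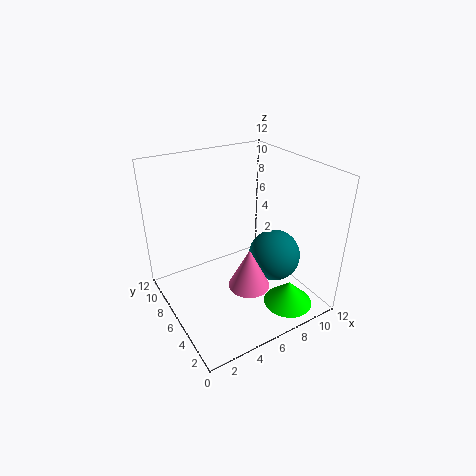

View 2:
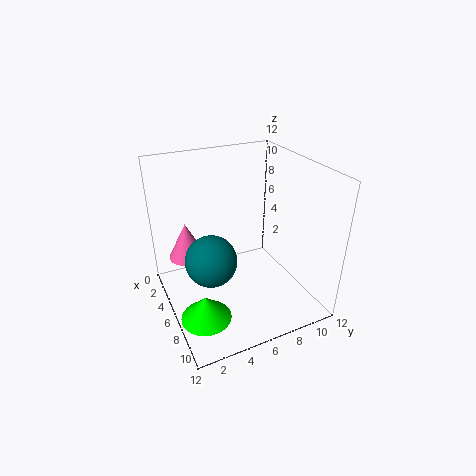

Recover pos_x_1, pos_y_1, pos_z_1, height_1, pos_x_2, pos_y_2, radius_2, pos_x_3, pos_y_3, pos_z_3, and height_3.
pos_x_1 = 8.5, pos_y_1 = 2, pos_z_1 = 1, height_1 = 2, pos_x_2 = 7.5, pos_y_2 = 3, radius_2 = 2, pos_x_3 = 4.5, pos_y_3 = 2, pos_z_3 = 4.5, height_3 = 3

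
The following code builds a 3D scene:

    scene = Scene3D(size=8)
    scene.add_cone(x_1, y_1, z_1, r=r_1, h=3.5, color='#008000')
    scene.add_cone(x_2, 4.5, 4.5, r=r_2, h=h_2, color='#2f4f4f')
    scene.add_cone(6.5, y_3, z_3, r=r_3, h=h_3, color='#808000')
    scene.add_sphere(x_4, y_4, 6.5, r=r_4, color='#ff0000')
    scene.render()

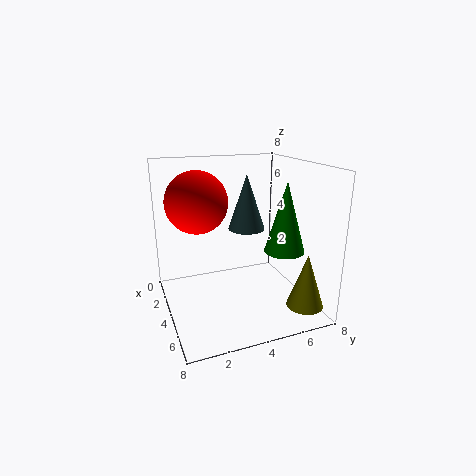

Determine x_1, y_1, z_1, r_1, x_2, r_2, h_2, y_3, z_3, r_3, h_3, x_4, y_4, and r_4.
x_1 = 6.5, y_1 = 5.5, z_1 = 4, r_1 = 1, x_2 = 4, r_2 = 1, h_2 = 3, y_3 = 7, z_3 = 0.5, r_3 = 1, h_3 = 3, x_4 = 5, y_4 = 1.5, r_4 = 1.5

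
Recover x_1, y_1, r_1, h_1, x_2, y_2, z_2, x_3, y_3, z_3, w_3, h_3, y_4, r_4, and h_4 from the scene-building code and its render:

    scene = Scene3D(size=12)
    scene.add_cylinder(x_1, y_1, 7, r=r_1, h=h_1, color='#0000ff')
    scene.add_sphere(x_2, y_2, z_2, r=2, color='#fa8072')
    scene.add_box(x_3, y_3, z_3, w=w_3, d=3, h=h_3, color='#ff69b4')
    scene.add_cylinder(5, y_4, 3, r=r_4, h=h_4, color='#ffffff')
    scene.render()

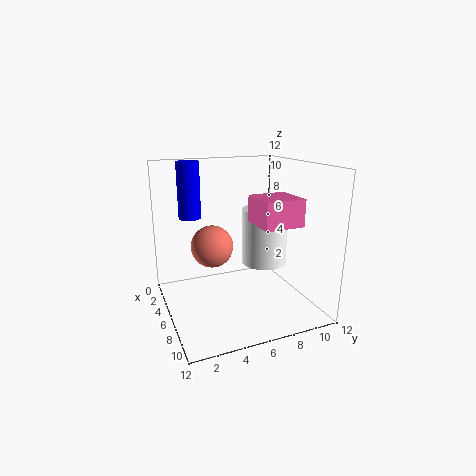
x_1 = 2
y_1 = 3
r_1 = 1
h_1 = 5
x_2 = 2
y_2 = 5
z_2 = 4
x_3 = 8
y_3 = 6
z_3 = 8
w_3 = 3
h_3 = 2
y_4 = 9
r_4 = 2
h_4 = 5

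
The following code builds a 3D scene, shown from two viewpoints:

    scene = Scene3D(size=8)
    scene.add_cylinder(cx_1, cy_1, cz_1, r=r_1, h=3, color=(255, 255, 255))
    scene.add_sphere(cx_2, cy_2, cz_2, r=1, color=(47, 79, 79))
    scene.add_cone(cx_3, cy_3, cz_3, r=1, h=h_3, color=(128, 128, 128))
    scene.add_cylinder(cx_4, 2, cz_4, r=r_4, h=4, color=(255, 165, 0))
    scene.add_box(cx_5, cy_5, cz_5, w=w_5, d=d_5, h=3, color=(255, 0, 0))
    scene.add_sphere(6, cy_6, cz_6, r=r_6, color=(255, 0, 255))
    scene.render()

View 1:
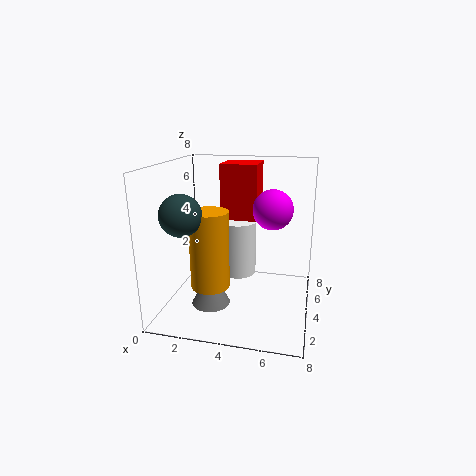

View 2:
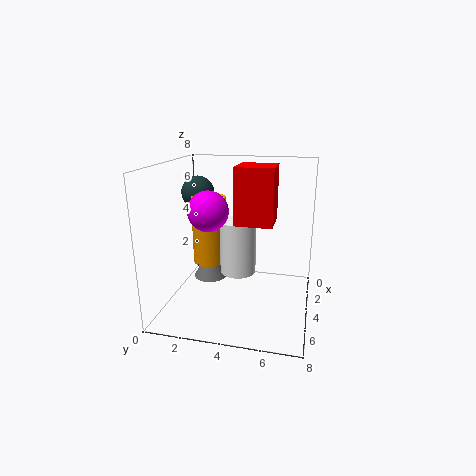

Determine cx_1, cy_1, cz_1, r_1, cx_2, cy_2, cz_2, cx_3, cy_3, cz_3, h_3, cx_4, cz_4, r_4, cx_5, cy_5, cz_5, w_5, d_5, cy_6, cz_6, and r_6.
cx_1 = 4, cy_1 = 4, cz_1 = 2, r_1 = 1, cx_2 = 2, cy_2 = 1, cz_2 = 6, cx_3 = 3, cy_3 = 2, cz_3 = 1, h_3 = 2, cx_4 = 3, cz_4 = 2, r_4 = 1, cx_5 = 3, cy_5 = 4, cz_5 = 5, w_5 = 2, d_5 = 2, cy_6 = 3, cz_6 = 6, r_6 = 1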